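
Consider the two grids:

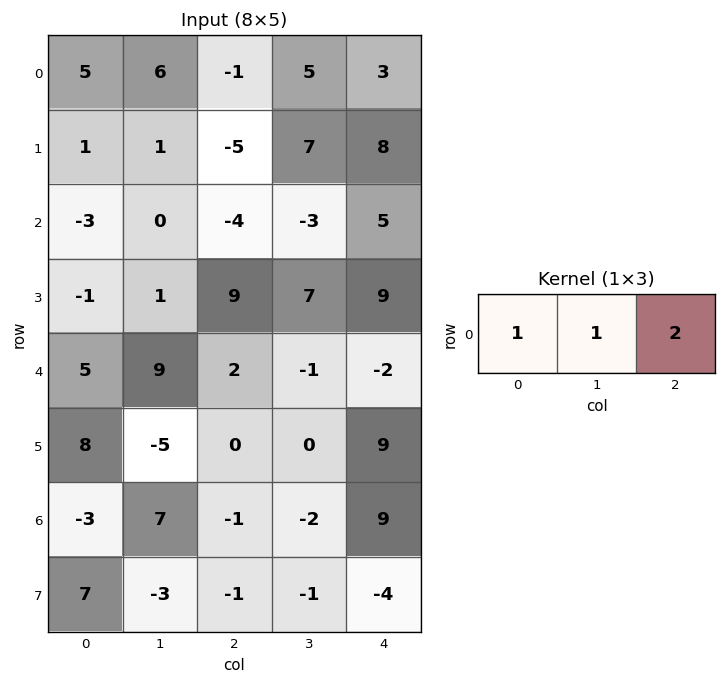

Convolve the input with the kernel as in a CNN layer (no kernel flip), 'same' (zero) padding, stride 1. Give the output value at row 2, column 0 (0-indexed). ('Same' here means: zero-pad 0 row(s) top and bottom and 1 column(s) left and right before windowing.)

-3

The receptive field on the zero-padded input at this output position is [0 -3 0]. Elementwise product with the kernel and sum: 0·1 + -3·1 + 0·2.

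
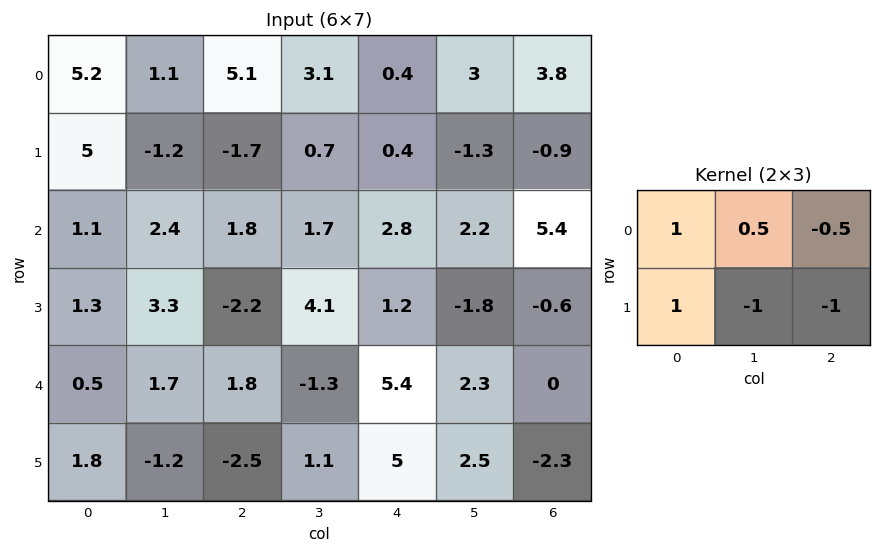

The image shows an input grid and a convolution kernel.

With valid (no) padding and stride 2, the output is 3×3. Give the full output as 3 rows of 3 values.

Output[0,0]: The receptive field on the input at this output position is [5.2 1.1 5.1 / 5 -1.2 -1.7]. Elementwise product with the kernel and sum: 5.2·1 + 1.1·0.5 + 5.1·-0.5 + 5·1 + -1.2·-1 + -1.7·-1.
Output[0,1]: The receptive field on the input at this output position is [5.1 3.1 0.4 / -1.7 0.7 0.4]. Elementwise product with the kernel and sum: 5.1·1 + 3.1·0.5 + 0.4·-0.5 + -1.7·1 + 0.7·-1 + 0.4·-1.

11.1 3.65 2.6
1.6 -6.25 4.8
5.95 -10.15 11.35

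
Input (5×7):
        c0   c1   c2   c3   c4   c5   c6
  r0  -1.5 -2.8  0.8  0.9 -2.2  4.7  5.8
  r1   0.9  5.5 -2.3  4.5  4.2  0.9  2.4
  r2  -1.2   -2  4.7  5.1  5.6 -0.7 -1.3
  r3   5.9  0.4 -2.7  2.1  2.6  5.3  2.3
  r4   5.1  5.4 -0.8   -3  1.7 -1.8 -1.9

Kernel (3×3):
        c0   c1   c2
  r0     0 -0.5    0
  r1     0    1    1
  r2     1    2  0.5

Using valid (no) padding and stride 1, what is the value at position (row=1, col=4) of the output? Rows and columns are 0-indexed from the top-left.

The receptive field on the input at this output position is [4.2 0.9 2.4 / 5.6 -0.7 -1.3 / 2.6 5.3 2.3]. Elementwise product with the kernel and sum: 0.9·-0.5 + -0.7·1 + -1.3·1 + 2.6·1 + 5.3·2 + 2.3·0.5.

11.9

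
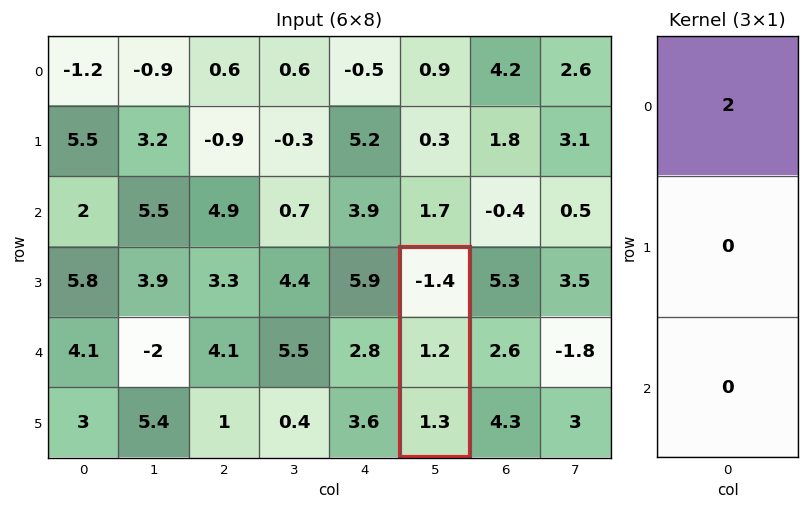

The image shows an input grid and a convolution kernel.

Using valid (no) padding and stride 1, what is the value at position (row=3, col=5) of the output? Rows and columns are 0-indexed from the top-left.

-2.8

The receptive field on the input at this output position is [-1.4 / 1.2 / 1.3]. Elementwise product with the kernel and sum: -1.4·2.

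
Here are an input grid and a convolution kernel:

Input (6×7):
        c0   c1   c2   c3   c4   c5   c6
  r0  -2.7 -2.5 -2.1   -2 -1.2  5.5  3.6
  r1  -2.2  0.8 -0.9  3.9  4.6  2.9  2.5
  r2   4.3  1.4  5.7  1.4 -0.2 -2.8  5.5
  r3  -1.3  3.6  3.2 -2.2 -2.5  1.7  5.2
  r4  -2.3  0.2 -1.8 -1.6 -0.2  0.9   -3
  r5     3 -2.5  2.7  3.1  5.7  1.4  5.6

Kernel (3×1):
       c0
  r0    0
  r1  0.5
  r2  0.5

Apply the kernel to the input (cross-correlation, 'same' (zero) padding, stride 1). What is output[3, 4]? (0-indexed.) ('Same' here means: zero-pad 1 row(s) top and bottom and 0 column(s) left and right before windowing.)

-1.35

The receptive field on the zero-padded input at this output position is [-0.2 / -2.5 / -0.2]. Elementwise product with the kernel and sum: -2.5·0.5 + -0.2·0.5.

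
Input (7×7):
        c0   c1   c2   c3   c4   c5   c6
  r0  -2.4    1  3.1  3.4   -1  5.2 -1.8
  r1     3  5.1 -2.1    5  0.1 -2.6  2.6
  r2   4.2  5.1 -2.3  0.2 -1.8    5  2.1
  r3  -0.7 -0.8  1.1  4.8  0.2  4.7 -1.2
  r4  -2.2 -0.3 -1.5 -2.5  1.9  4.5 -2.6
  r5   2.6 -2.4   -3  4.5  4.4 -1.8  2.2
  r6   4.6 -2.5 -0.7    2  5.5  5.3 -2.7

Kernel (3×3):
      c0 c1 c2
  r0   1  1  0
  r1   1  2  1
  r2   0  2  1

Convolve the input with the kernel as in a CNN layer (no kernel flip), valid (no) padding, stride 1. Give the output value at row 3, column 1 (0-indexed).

-7

The receptive field on the input at this output position is [-0.8 1.1 4.8 / -0.3 -1.5 -2.5 / -2.4 -3 4.5]. Elementwise product with the kernel and sum: -0.8·1 + 1.1·1 + -0.3·1 + -1.5·2 + -2.5·1 + -3·2 + 4.5·1.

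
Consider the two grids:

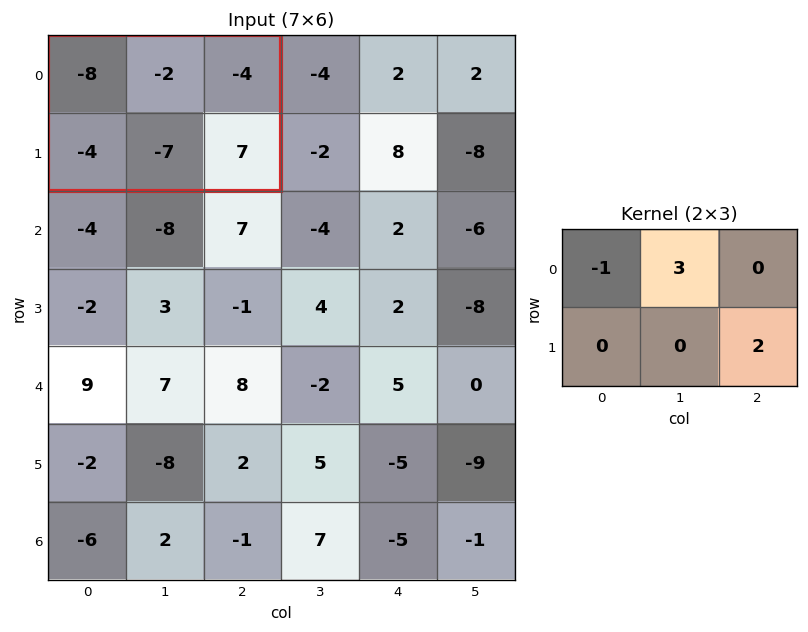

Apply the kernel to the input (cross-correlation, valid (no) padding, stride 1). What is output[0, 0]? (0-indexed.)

The receptive field on the input at this output position is [-8 -2 -4 / -4 -7 7]. Elementwise product with the kernel and sum: -8·-1 + -2·3 + 7·2.

16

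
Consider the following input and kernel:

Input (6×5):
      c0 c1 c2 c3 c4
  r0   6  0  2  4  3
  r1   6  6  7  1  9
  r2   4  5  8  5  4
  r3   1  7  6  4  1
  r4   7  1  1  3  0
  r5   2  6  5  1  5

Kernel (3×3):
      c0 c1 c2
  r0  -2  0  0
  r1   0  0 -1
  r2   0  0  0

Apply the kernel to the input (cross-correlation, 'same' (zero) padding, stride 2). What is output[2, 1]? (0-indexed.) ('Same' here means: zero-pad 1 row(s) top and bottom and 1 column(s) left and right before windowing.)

The receptive field on the zero-padded input at this output position is [7 6 4 / 1 1 3 / 6 5 1]. Elementwise product with the kernel and sum: 7·-2 + 3·-1.

-17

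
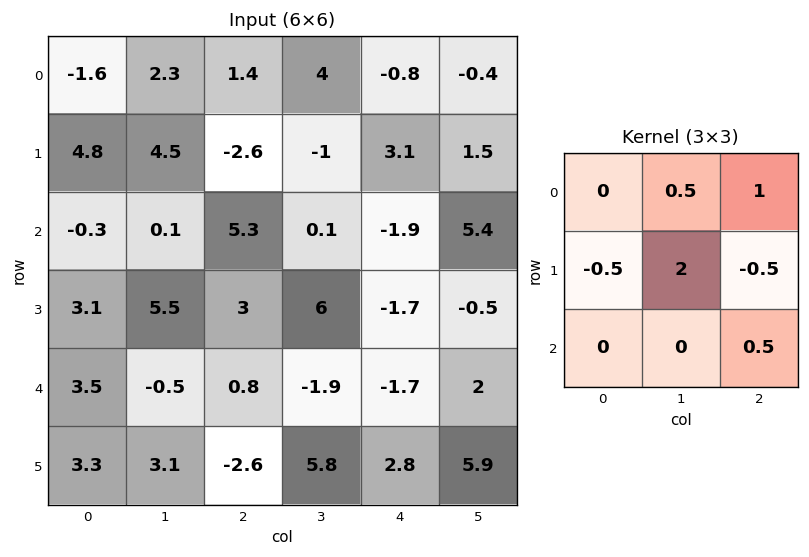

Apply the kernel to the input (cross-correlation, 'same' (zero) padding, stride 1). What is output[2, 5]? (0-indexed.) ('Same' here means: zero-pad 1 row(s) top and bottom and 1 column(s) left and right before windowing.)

12.5

The receptive field on the zero-padded input at this output position is [3.1 1.5 0 / -1.9 5.4 0 / -1.7 -0.5 0]. Elementwise product with the kernel and sum: 1.5·0.5 + 0·1 + -1.9·-0.5 + 5.4·2 + 0·-0.5 + 0·0.5.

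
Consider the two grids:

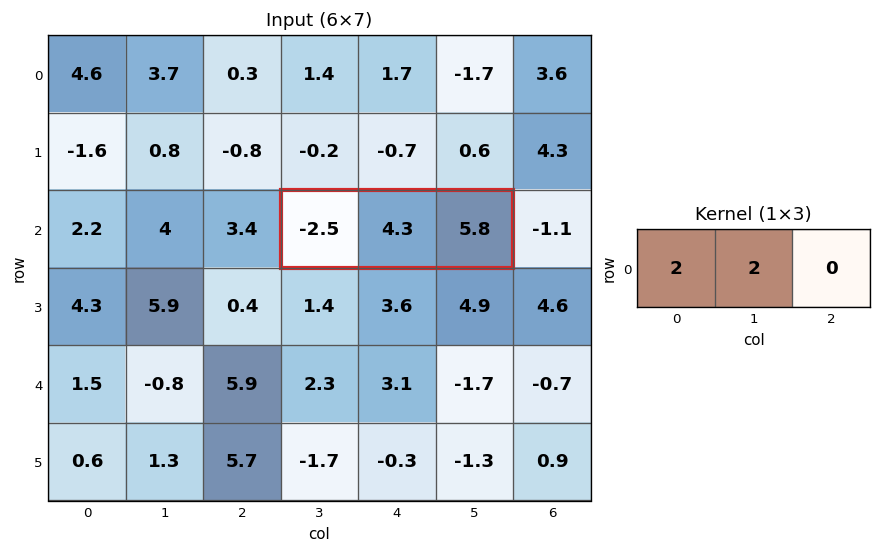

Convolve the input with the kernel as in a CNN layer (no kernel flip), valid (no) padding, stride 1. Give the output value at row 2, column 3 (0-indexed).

The receptive field on the input at this output position is [-2.5 4.3 5.8]. Elementwise product with the kernel and sum: -2.5·2 + 4.3·2.

3.6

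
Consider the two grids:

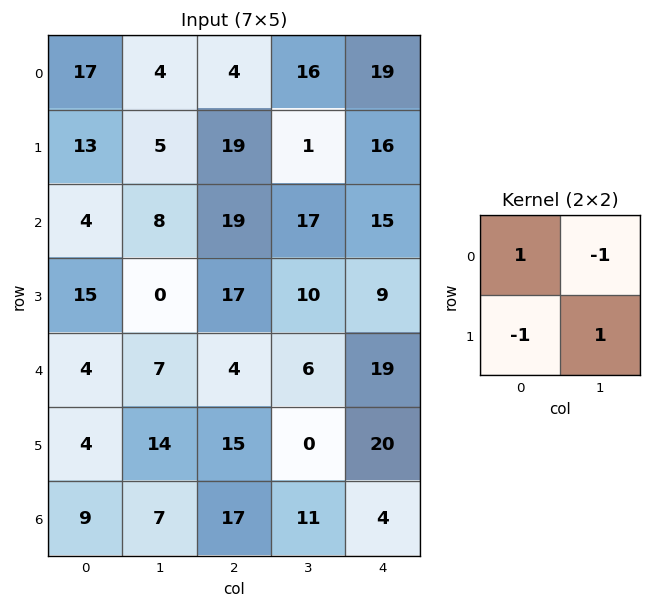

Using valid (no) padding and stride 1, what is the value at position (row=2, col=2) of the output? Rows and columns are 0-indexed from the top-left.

-5

The receptive field on the input at this output position is [19 17 / 17 10]. Elementwise product with the kernel and sum: 19·1 + 17·-1 + 17·-1 + 10·1.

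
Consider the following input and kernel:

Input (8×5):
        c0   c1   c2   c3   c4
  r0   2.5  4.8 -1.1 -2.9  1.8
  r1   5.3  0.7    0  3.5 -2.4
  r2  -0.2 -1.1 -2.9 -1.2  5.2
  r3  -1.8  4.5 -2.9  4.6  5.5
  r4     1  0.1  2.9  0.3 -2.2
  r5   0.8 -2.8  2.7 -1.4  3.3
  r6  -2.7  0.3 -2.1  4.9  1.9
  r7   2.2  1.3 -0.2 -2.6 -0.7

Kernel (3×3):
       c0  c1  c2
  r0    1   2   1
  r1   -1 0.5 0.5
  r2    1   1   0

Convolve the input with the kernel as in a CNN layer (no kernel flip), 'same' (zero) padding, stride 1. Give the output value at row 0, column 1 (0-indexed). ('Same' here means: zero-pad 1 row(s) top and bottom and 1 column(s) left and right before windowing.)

The receptive field on the zero-padded input at this output position is [0 0 0 / 2.5 4.8 -1.1 / 5.3 0.7 0]. Elementwise product with the kernel and sum: 0·1 + 0·2 + 0·1 + 2.5·-1 + 4.8·0.5 + -1.1·0.5 + 5.3·1 + 0.7·1.

5.35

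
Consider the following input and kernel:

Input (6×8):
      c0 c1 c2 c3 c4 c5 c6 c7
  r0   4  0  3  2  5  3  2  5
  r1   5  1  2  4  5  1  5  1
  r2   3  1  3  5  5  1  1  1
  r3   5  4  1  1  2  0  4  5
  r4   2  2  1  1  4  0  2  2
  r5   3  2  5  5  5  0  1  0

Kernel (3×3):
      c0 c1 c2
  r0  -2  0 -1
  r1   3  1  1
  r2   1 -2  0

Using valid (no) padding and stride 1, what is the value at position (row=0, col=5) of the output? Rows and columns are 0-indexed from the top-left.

The receptive field on the input at this output position is [3 2 5 / 1 5 1 / 1 1 1]. Elementwise product with the kernel and sum: 3·-2 + 5·-1 + 1·3 + 5·1 + 1·1 + 1·1 + 1·-2.

-3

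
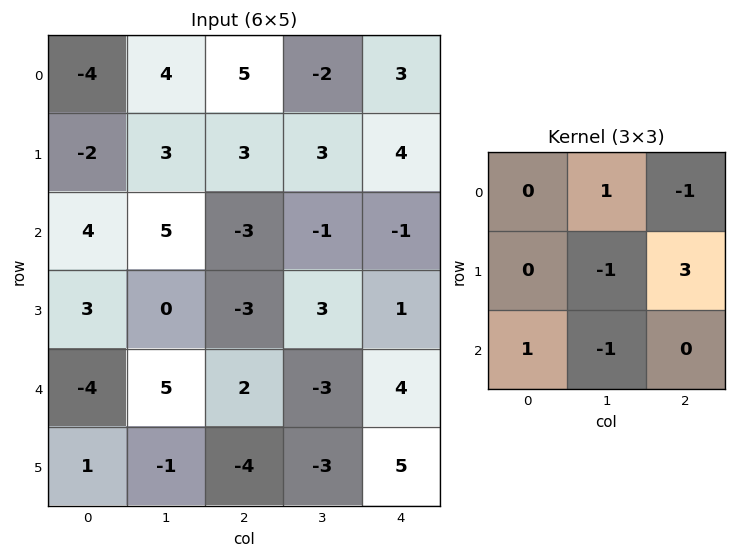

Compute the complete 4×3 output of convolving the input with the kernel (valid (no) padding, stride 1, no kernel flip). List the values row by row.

4 21 2
-11 3 -9
-10 13 5
6 -14 16

Output[0,0]: The receptive field on the input at this output position is [-4 4 5 / -2 3 3 / 4 5 -3]. Elementwise product with the kernel and sum: 4·1 + 5·-1 + 3·-1 + 3·3 + 4·1 + 5·-1.
Output[0,1]: The receptive field on the input at this output position is [4 5 -2 / 3 3 3 / 5 -3 -1]. Elementwise product with the kernel and sum: 5·1 + -2·-1 + 3·-1 + 3·3 + 5·1 + -3·-1.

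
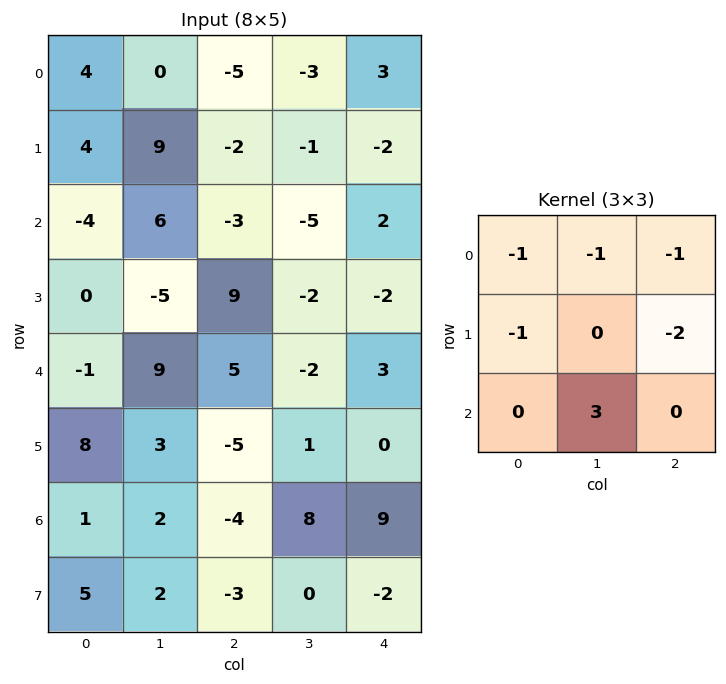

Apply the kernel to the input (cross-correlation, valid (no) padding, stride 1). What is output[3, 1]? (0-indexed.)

The receptive field on the input at this output position is [-5 9 -2 / 9 5 -2 / 3 -5 1]. Elementwise product with the kernel and sum: -5·-1 + 9·-1 + -2·-1 + 9·-1 + -2·-2 + -5·3.

-22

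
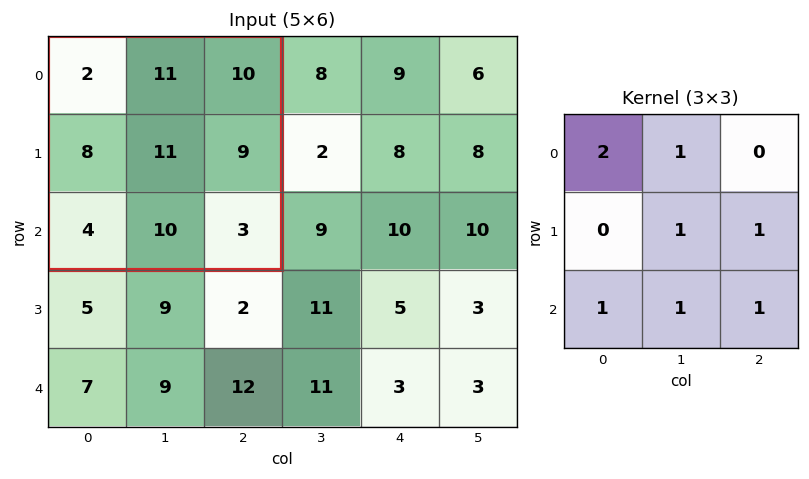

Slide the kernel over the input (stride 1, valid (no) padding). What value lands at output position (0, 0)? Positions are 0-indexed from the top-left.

52

The receptive field on the input at this output position is [2 11 10 / 8 11 9 / 4 10 3]. Elementwise product with the kernel and sum: 2·2 + 11·1 + 11·1 + 9·1 + 4·1 + 10·1 + 3·1.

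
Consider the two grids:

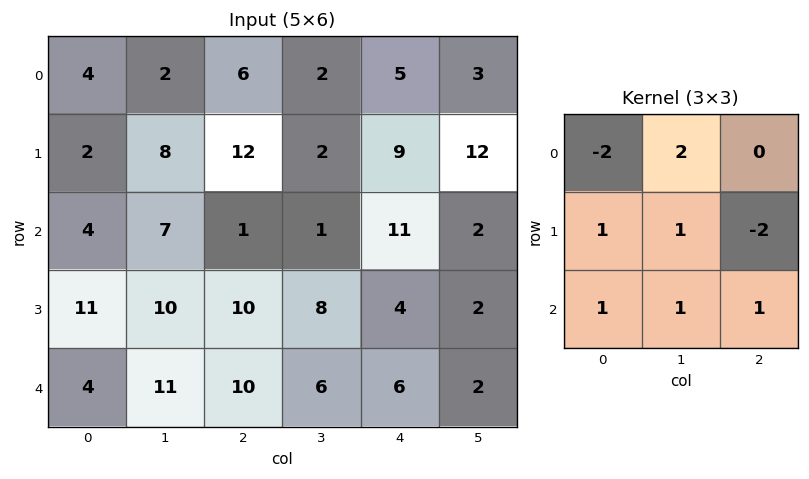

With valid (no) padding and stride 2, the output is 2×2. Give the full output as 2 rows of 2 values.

-6 1
32 32

Output[0,0]: The receptive field on the input at this output position is [4 2 6 / 2 8 12 / 4 7 1]. Elementwise product with the kernel and sum: 4·-2 + 2·2 + 2·1 + 8·1 + 12·-2 + 4·1 + 7·1 + 1·1.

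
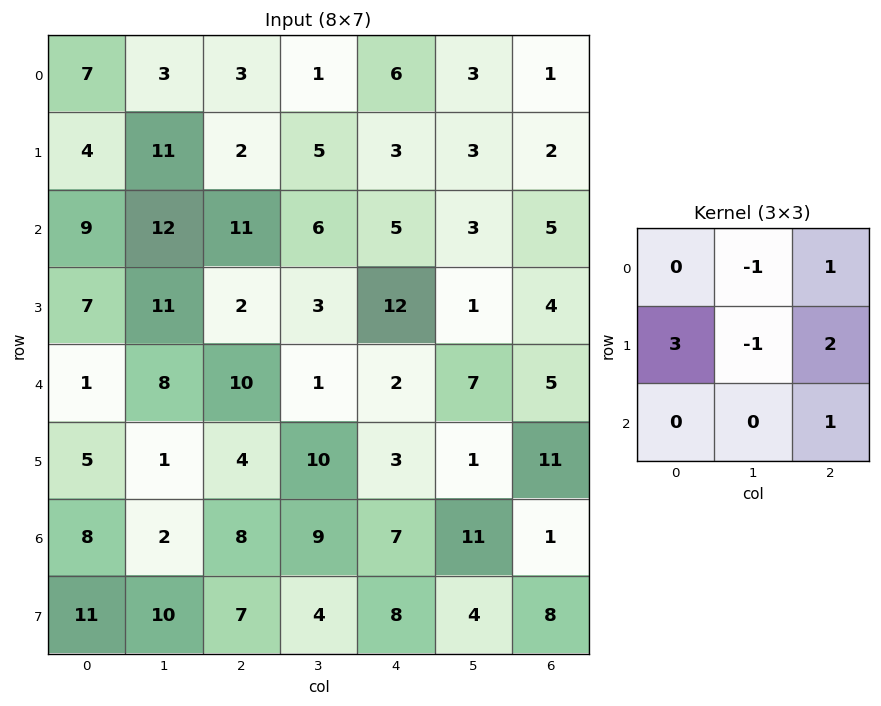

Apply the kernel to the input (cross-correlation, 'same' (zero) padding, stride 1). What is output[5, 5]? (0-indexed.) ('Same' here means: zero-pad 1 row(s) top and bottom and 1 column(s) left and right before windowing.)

The receptive field on the zero-padded input at this output position is [2 7 5 / 3 1 11 / 7 11 1]. Elementwise product with the kernel and sum: 7·-1 + 5·1 + 3·3 + 1·-1 + 11·2 + 1·1.

29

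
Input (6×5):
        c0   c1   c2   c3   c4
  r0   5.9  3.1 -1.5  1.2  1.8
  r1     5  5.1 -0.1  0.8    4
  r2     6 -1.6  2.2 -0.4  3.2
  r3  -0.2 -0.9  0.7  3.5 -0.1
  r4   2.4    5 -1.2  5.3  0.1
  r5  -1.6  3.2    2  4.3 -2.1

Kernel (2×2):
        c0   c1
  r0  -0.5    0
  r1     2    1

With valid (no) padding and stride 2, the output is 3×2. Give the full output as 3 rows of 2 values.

Output[0,0]: The receptive field on the input at this output position is [5.9 3.1 / 5 5.1]. Elementwise product with the kernel and sum: 5.9·-0.5 + 5·2 + 5.1·1.
Output[0,1]: The receptive field on the input at this output position is [-1.5 1.2 / -0.1 0.8]. Elementwise product with the kernel and sum: -1.5·-0.5 + -0.1·2 + 0.8·1.

12.15 1.35
-4.3 3.8
-1.2 8.9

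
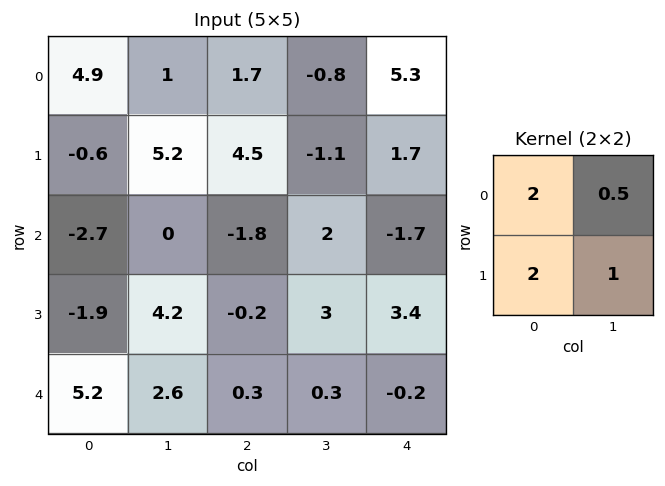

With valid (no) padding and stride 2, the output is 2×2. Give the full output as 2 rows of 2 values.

14.3 10.9
-5 0

Output[0,0]: The receptive field on the input at this output position is [4.9 1 / -0.6 5.2]. Elementwise product with the kernel and sum: 4.9·2 + 1·0.5 + -0.6·2 + 5.2·1.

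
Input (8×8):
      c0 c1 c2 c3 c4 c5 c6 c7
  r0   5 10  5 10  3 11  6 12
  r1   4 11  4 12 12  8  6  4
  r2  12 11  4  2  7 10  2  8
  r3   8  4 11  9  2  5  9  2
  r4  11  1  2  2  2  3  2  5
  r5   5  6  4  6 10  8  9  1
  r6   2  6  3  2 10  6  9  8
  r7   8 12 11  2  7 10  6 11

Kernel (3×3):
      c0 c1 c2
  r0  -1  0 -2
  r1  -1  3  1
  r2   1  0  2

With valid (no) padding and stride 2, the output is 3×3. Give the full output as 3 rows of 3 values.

38 51 14
10 6 17
10 41 45

Output[0,0]: The receptive field on the input at this output position is [5 10 5 / 4 11 4 / 12 11 4]. Elementwise product with the kernel and sum: 5·-1 + 5·-2 + 4·-1 + 11·3 + 4·1 + 12·1 + 4·2.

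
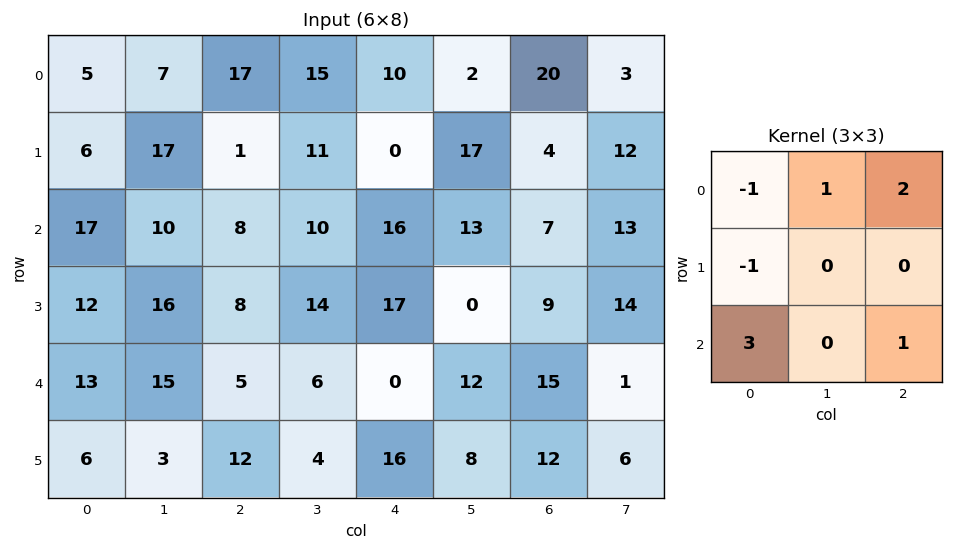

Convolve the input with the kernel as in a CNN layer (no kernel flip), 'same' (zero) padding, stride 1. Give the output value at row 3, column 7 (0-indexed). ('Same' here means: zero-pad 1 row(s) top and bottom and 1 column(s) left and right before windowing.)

42

The receptive field on the zero-padded input at this output position is [7 13 0 / 9 14 0 / 15 1 0]. Elementwise product with the kernel and sum: 7·-1 + 13·1 + 0·2 + 9·-1 + 15·3 + 0·1.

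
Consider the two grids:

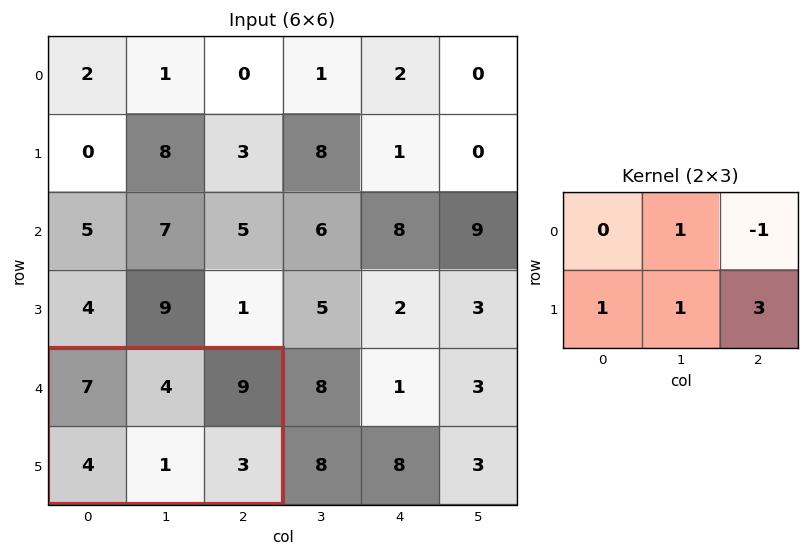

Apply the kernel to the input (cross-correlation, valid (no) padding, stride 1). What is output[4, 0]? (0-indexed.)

9

The receptive field on the input at this output position is [7 4 9 / 4 1 3]. Elementwise product with the kernel and sum: 4·1 + 9·-1 + 4·1 + 1·1 + 3·3.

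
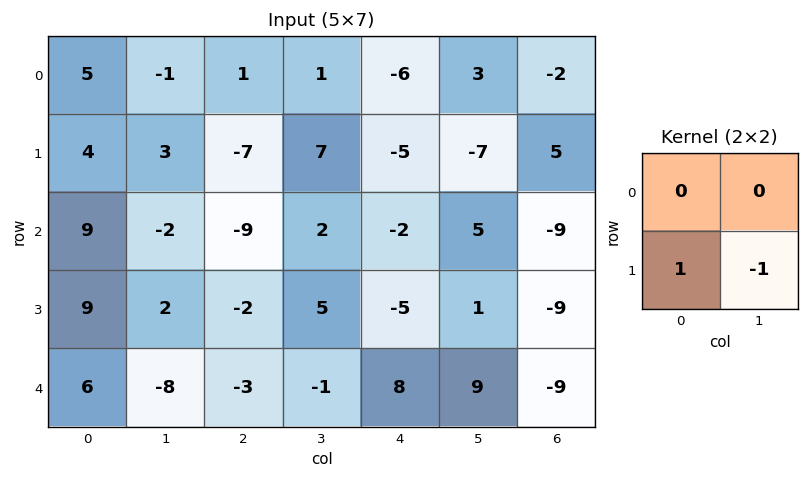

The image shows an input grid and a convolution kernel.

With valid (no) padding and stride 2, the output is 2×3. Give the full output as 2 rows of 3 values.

Output[0,0]: The receptive field on the input at this output position is [5 -1 / 4 3]. Elementwise product with the kernel and sum: 4·1 + 3·-1.
Output[0,1]: The receptive field on the input at this output position is [1 1 / -7 7]. Elementwise product with the kernel and sum: -7·1 + 7·-1.

1 -14 2
7 -7 -6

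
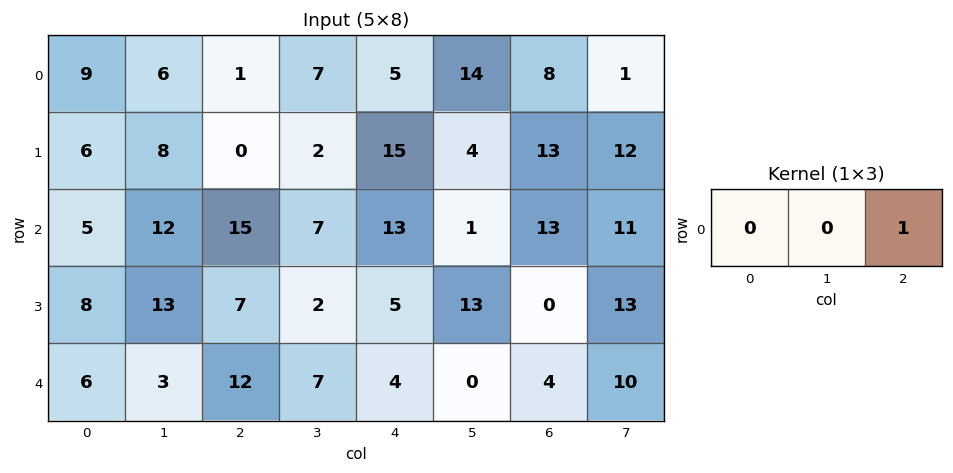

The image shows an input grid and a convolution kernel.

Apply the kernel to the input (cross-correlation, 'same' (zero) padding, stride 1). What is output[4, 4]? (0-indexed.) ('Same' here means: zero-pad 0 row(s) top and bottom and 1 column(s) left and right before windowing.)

The receptive field on the zero-padded input at this output position is [7 4 0]. Elementwise product with the kernel and sum: 0·1.

0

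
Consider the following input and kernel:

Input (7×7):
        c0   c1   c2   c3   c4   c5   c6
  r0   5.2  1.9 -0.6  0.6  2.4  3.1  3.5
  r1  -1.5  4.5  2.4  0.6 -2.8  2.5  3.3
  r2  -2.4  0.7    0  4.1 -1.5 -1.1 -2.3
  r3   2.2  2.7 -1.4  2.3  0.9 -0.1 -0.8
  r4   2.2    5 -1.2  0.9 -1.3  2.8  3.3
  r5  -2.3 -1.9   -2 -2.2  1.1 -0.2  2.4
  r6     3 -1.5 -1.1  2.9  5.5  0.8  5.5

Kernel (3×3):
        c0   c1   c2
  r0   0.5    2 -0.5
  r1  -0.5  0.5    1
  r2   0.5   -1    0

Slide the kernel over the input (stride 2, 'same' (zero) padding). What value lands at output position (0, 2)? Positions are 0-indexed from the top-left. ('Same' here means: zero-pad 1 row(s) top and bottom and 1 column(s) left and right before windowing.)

7.1

The receptive field on the zero-padded input at this output position is [0 0 0 / 0.6 2.4 3.1 / 0.6 -2.8 2.5]. Elementwise product with the kernel and sum: 0·0.5 + 0·2 + 0·-0.5 + 0.6·-0.5 + 2.4·0.5 + 3.1·1 + 0.6·0.5 + -2.8·-1.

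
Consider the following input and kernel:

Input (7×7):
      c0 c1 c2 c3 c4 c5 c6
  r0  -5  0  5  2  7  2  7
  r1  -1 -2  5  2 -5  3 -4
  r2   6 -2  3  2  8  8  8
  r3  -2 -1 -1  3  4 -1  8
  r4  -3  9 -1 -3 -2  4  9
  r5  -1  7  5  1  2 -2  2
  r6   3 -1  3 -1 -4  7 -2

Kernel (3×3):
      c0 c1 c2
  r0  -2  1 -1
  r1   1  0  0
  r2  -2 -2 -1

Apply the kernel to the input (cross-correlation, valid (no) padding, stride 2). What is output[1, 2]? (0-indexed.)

-25

The receptive field on the input at this output position is [8 8 8 / 4 -1 8 / -2 4 9]. Elementwise product with the kernel and sum: 8·-2 + 8·1 + 8·-1 + 4·1 + -2·-2 + 4·-2 + 9·-1.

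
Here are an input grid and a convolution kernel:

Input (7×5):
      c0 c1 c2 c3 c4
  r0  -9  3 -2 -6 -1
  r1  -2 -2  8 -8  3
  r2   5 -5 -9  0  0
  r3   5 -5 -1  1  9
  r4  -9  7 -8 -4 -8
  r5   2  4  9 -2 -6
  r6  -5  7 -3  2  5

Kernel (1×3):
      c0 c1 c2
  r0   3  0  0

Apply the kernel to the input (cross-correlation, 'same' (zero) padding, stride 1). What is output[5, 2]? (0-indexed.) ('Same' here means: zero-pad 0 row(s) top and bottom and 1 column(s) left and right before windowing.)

The receptive field on the zero-padded input at this output position is [4 9 -2]. Elementwise product with the kernel and sum: 4·3.

12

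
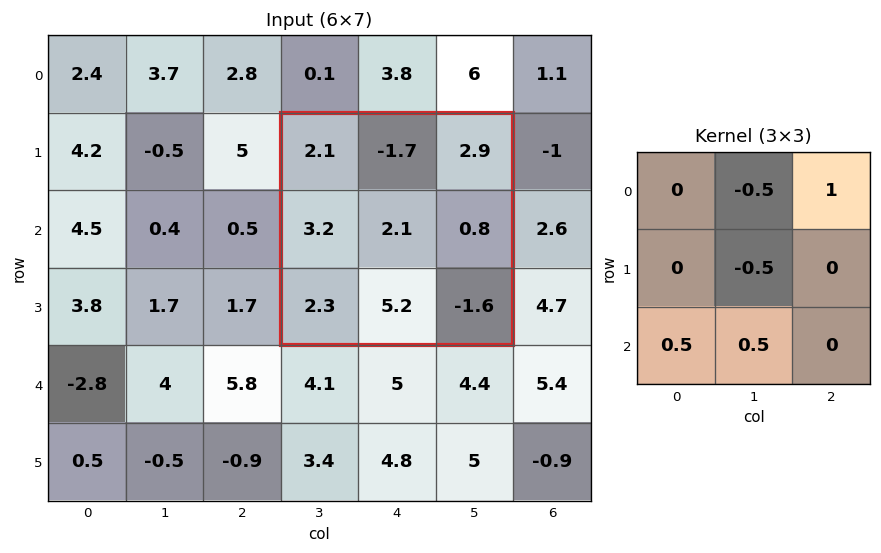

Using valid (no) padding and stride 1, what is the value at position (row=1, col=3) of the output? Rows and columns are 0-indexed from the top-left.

The receptive field on the input at this output position is [2.1 -1.7 2.9 / 3.2 2.1 0.8 / 2.3 5.2 -1.6]. Elementwise product with the kernel and sum: -1.7·-0.5 + 2.9·1 + 2.1·-0.5 + 2.3·0.5 + 5.2·0.5.

6.45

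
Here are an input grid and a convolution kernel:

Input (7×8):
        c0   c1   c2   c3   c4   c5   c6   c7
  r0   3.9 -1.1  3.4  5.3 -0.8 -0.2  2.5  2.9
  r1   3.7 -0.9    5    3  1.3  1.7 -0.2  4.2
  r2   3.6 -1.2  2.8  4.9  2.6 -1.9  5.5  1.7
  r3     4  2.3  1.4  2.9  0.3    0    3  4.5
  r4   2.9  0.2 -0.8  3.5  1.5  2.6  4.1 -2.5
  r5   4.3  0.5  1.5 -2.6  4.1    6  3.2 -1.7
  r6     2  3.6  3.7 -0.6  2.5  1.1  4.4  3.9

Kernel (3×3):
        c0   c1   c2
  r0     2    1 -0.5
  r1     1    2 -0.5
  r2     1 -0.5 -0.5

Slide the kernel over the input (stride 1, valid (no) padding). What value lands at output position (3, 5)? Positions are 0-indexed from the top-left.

The receptive field on the input at this output position is [0 3 4.5 / 2.6 4.1 -2.5 / 6 3.2 -1.7]. Elementwise product with the kernel and sum: 0·2 + 3·1 + 4.5·-0.5 + 2.6·1 + 4.1·2 + -2.5·-0.5 + 6·1 + 3.2·-0.5 + -1.7·-0.5.

18.05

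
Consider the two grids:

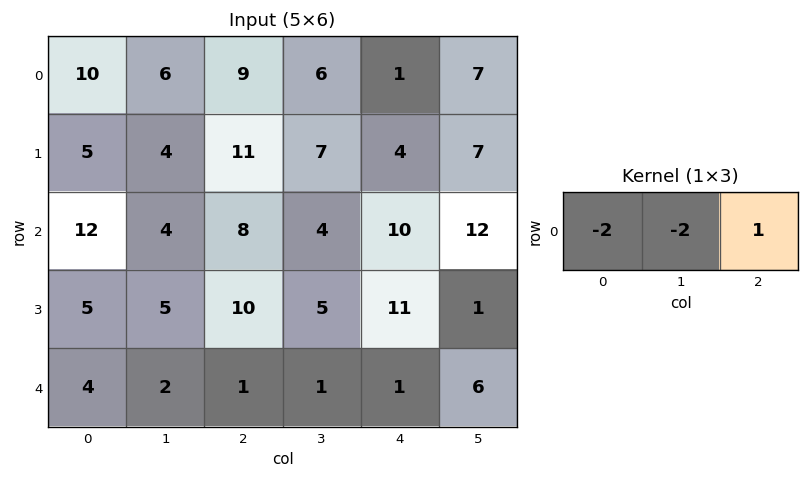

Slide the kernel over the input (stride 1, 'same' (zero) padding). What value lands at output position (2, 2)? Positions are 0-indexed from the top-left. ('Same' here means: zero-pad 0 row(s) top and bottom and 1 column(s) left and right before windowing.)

The receptive field on the zero-padded input at this output position is [4 8 4]. Elementwise product with the kernel and sum: 4·-2 + 8·-2 + 4·1.

-20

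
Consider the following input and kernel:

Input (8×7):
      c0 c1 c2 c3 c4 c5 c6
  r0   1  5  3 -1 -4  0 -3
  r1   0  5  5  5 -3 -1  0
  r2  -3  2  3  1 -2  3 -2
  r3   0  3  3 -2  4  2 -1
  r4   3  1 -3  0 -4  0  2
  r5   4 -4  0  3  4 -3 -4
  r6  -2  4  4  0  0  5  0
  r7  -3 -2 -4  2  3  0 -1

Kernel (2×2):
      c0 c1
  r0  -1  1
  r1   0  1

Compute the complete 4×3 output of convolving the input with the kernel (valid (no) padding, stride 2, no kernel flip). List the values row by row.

9 1 3
8 -4 7
-6 6 1
4 -2 5

Output[0,0]: The receptive field on the input at this output position is [1 5 / 0 5]. Elementwise product with the kernel and sum: 1·-1 + 5·1 + 5·1.
Output[0,1]: The receptive field on the input at this output position is [3 -1 / 5 5]. Elementwise product with the kernel and sum: 3·-1 + -1·1 + 5·1.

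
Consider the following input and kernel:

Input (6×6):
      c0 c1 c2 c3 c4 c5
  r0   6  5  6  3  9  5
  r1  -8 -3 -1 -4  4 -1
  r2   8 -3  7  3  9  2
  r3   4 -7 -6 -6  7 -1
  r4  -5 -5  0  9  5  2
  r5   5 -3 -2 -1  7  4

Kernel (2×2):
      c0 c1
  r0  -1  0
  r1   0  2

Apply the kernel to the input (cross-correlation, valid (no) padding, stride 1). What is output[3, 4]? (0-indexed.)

The receptive field on the input at this output position is [7 -1 / 5 2]. Elementwise product with the kernel and sum: 7·-1 + 2·2.

-3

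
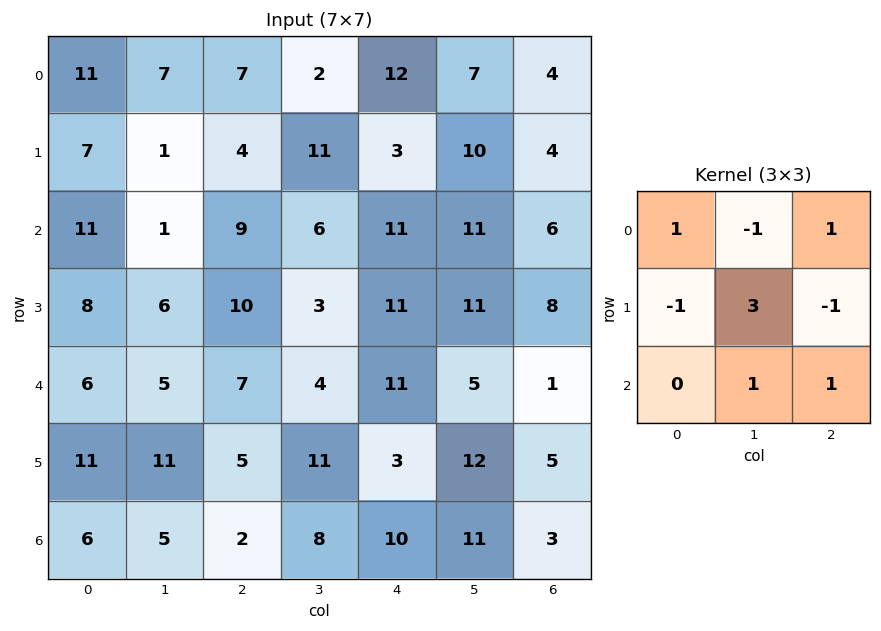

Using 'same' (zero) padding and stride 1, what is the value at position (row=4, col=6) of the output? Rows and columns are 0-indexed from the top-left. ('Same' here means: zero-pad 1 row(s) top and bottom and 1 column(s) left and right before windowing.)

The receptive field on the zero-padded input at this output position is [11 8 0 / 5 1 0 / 12 5 0]. Elementwise product with the kernel and sum: 11·1 + 8·-1 + 0·1 + 5·-1 + 1·3 + 0·-1 + 5·1 + 0·1.

6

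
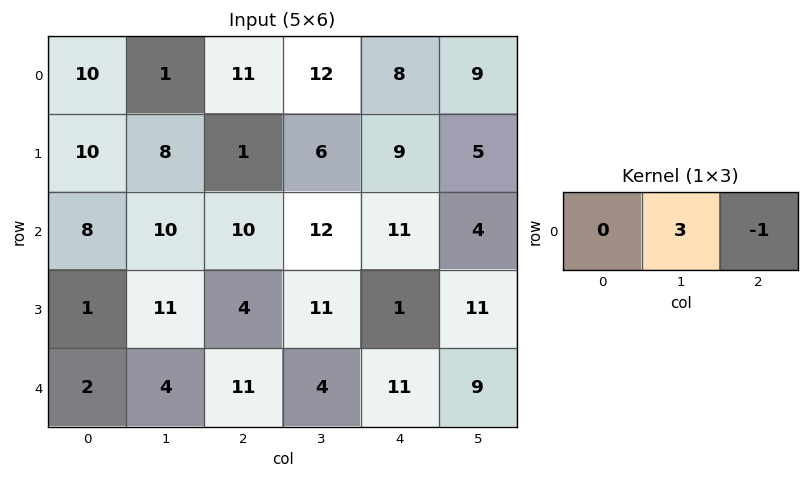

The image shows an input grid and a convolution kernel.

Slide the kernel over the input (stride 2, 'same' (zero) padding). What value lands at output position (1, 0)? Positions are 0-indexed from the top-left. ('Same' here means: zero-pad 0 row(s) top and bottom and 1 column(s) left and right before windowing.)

14

The receptive field on the zero-padded input at this output position is [0 8 10]. Elementwise product with the kernel and sum: 8·3 + 10·-1.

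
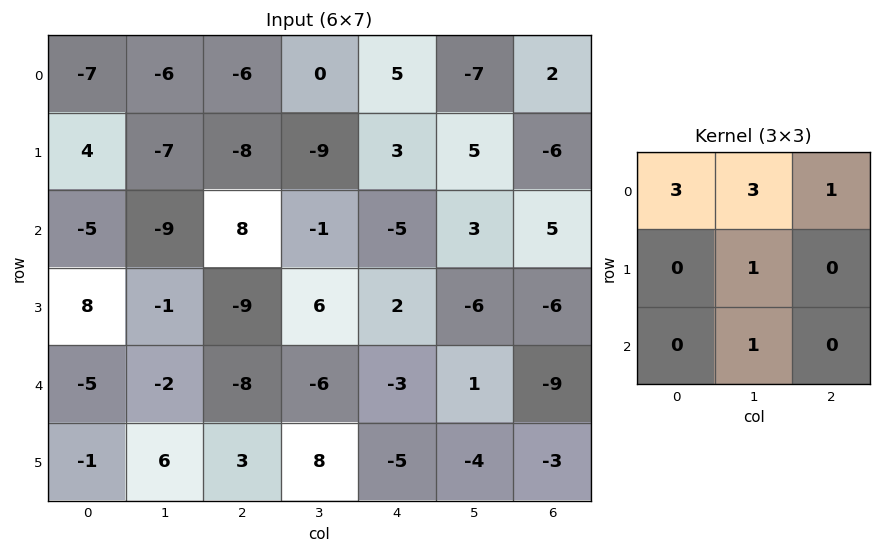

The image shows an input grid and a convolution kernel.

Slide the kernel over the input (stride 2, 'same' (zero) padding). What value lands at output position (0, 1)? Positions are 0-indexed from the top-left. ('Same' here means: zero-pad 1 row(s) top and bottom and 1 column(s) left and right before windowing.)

The receptive field on the zero-padded input at this output position is [0 0 0 / -6 -6 0 / -7 -8 -9]. Elementwise product with the kernel and sum: 0·3 + 0·3 + 0·1 + -6·1 + -8·1.

-14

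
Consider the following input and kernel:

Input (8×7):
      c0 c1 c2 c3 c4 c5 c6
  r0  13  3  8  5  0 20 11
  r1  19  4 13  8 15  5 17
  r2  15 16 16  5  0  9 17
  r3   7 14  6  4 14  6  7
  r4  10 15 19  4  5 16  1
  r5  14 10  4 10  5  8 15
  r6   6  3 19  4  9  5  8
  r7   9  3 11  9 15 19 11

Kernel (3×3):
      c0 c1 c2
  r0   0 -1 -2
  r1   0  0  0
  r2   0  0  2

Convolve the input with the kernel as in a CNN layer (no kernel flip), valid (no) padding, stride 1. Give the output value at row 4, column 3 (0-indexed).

-27

The receptive field on the input at this output position is [4 5 16 / 10 5 8 / 4 9 5]. Elementwise product with the kernel and sum: 5·-1 + 16·-2 + 5·2.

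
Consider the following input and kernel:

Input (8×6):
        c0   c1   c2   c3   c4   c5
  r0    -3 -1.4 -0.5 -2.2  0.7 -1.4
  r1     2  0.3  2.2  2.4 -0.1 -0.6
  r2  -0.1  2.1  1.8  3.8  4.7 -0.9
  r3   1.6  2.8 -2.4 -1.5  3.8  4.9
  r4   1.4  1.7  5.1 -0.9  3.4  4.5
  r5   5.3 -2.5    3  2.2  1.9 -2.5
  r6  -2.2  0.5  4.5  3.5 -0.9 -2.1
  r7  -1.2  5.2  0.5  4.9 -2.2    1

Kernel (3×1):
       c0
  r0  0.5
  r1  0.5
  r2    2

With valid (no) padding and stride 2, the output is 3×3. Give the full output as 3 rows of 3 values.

-0.7 4.45 9.7
3.55 9.9 11.05
-1.05 13.05 0.85

Output[0,0]: The receptive field on the input at this output position is [-3 / 2 / -0.1]. Elementwise product with the kernel and sum: -3·0.5 + 2·0.5 + -0.1·2.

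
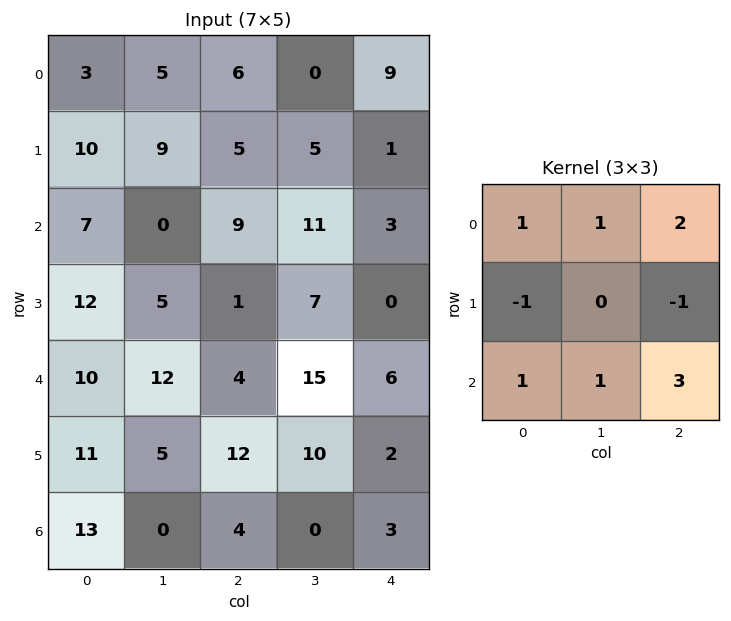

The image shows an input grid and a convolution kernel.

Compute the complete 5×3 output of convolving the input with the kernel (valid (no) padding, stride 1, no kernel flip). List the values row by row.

39 39 47
33 40 8
46 80 62
57 40 26
32 35 30

Output[0,0]: The receptive field on the input at this output position is [3 5 6 / 10 9 5 / 7 0 9]. Elementwise product with the kernel and sum: 3·1 + 5·1 + 6·2 + 10·-1 + 5·-1 + 7·1 + 0·1 + 9·3.
Output[0,1]: The receptive field on the input at this output position is [5 6 0 / 9 5 5 / 0 9 11]. Elementwise product with the kernel and sum: 5·1 + 6·1 + 0·2 + 9·-1 + 5·-1 + 0·1 + 9·1 + 11·3.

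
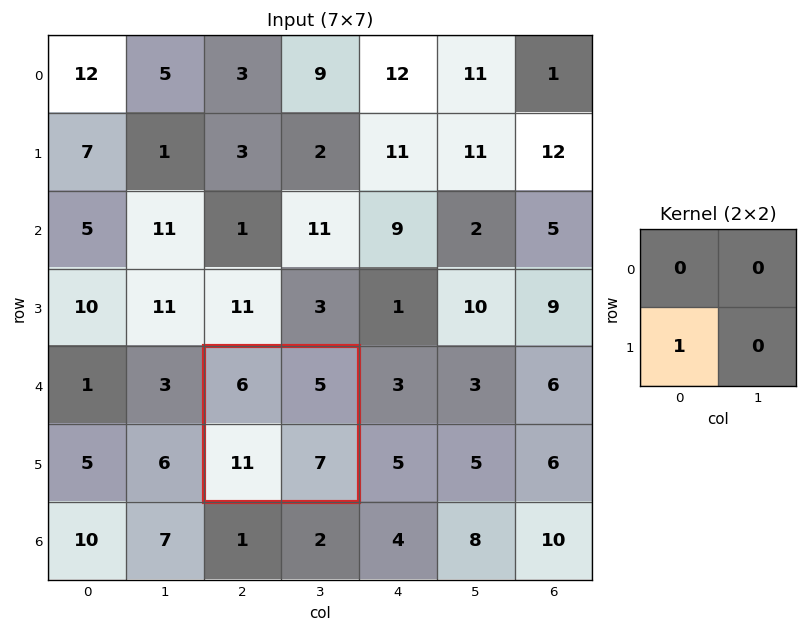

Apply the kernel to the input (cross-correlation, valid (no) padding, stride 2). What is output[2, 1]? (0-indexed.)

The receptive field on the input at this output position is [6 5 / 11 7]. Elementwise product with the kernel and sum: 11·1.

11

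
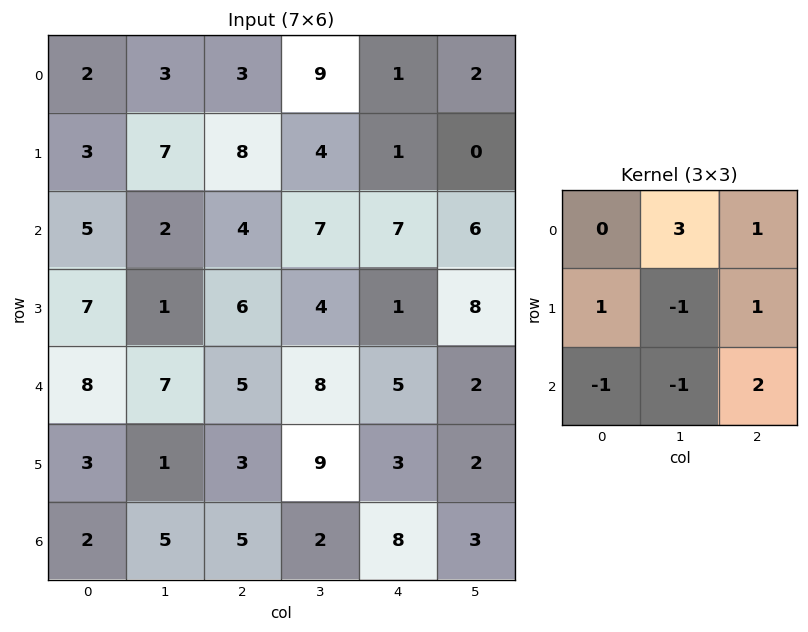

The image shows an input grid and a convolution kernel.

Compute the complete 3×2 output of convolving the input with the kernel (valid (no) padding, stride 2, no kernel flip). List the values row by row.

17 36
17 28
34 35

Output[0,0]: The receptive field on the input at this output position is [2 3 3 / 3 7 8 / 5 2 4]. Elementwise product with the kernel and sum: 3·3 + 3·1 + 3·1 + 7·-1 + 8·1 + 5·-1 + 2·-1 + 4·2.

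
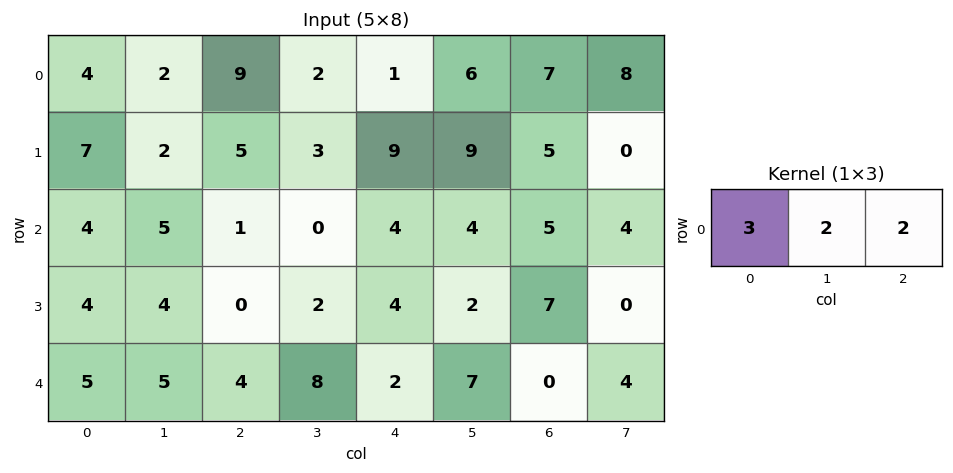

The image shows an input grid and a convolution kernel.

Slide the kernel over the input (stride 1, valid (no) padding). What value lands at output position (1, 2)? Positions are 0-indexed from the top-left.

The receptive field on the input at this output position is [5 3 9]. Elementwise product with the kernel and sum: 5·3 + 3·2 + 9·2.

39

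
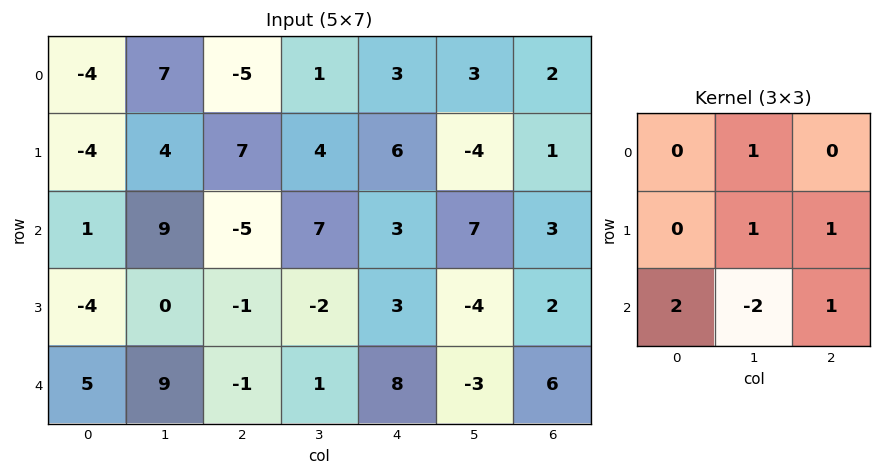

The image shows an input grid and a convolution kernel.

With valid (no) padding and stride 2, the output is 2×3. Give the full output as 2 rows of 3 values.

-3 -10 -5
-1 12 33

Output[0,0]: The receptive field on the input at this output position is [-4 7 -5 / -4 4 7 / 1 9 -5]. Elementwise product with the kernel and sum: 7·1 + 4·1 + 7·1 + 1·2 + 9·-2 + -5·1.
Output[0,1]: The receptive field on the input at this output position is [-5 1 3 / 7 4 6 / -5 7 3]. Elementwise product with the kernel and sum: 1·1 + 4·1 + 6·1 + -5·2 + 7·-2 + 3·1.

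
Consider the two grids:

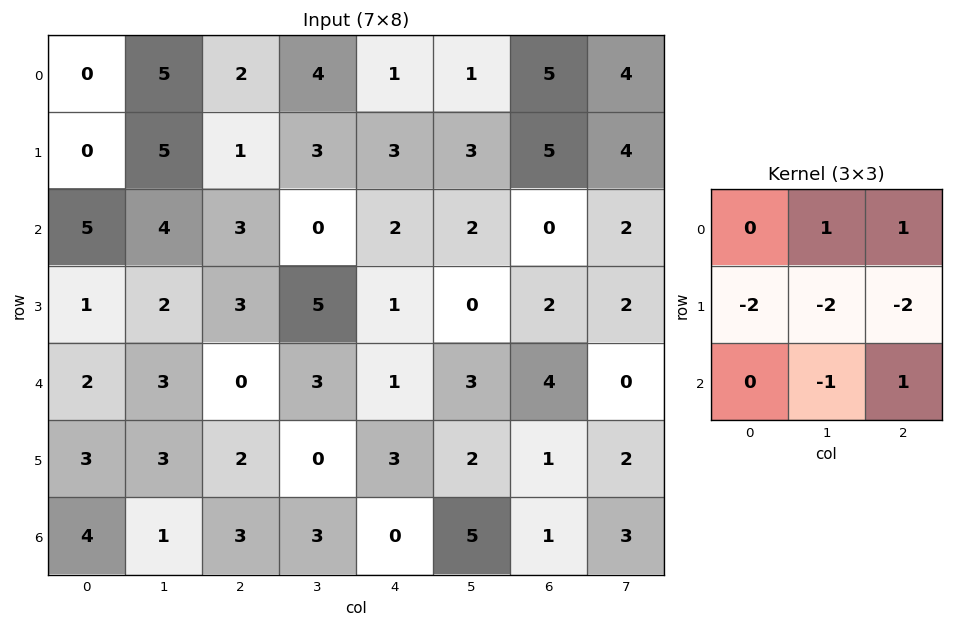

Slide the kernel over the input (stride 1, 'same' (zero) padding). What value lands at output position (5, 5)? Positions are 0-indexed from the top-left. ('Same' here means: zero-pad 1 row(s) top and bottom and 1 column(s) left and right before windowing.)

-9

The receptive field on the zero-padded input at this output position is [1 3 4 / 3 2 1 / 0 5 1]. Elementwise product with the kernel and sum: 3·1 + 4·1 + 3·-2 + 2·-2 + 1·-2 + 5·-1 + 1·1.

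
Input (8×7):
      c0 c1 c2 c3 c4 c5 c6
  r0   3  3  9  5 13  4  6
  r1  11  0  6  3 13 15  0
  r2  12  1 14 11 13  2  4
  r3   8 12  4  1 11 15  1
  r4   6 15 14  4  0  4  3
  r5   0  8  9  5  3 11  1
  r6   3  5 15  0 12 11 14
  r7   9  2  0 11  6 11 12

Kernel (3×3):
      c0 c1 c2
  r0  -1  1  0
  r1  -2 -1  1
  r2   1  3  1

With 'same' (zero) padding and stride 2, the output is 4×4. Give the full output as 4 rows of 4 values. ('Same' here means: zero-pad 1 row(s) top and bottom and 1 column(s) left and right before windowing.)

Output[0,0]: The receptive field on the zero-padded input at this output position is [0 0 0 / 0 3 3 / 0 11 0]. Elementwise product with the kernel and sum: 0·-1 + 0·1 + 0·-2 + 3·-1 + 3·1 + 0·1 + 11·3 + 0·1.
Output[0,1]: The receptive field on the zero-padded input at this output position is [0 0 0 / 3 9 5 / 0 6 3]. Elementwise product with the kernel and sum: 0·-1 + 0·1 + 3·-2 + 9·-1 + 5·1 + 0·1 + 6·3 + 3·1.

33 11 38 1
36 26 26 -5
25 -8 31 -11
31 -11 37 1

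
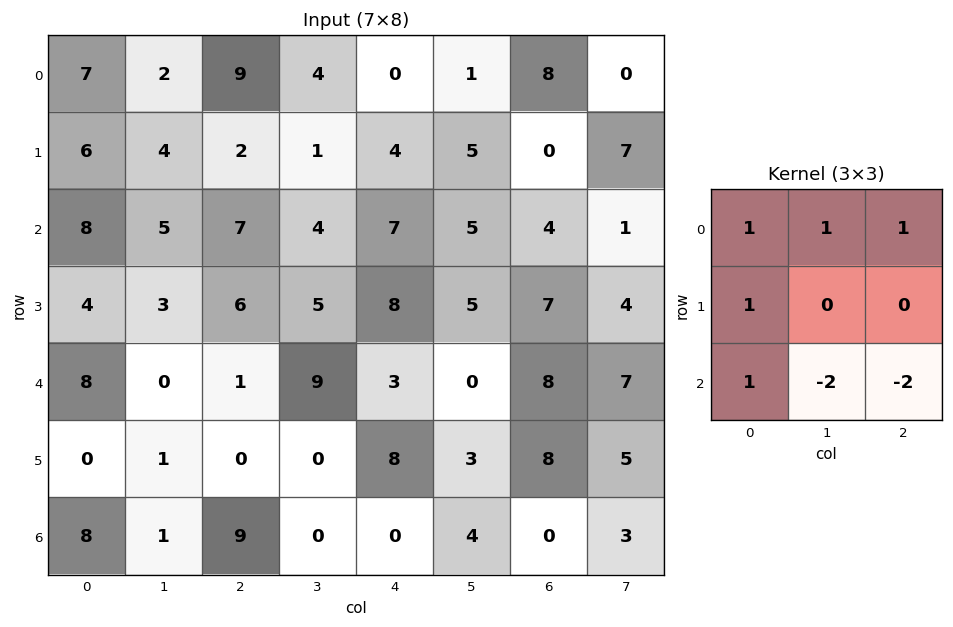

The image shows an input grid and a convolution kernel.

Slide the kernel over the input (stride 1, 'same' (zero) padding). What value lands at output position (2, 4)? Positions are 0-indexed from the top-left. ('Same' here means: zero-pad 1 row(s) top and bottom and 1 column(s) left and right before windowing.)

-7

The receptive field on the zero-padded input at this output position is [1 4 5 / 4 7 5 / 5 8 5]. Elementwise product with the kernel and sum: 1·1 + 4·1 + 5·1 + 4·1 + 5·1 + 8·-2 + 5·-2.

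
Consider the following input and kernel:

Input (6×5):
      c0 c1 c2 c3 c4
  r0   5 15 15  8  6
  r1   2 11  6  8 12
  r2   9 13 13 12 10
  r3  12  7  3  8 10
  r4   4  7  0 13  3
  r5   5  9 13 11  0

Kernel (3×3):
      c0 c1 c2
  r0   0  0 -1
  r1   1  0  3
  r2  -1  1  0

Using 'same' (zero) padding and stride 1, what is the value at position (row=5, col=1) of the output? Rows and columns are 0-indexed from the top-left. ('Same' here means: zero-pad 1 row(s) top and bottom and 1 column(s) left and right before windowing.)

44

The receptive field on the zero-padded input at this output position is [4 7 0 / 5 9 13 / 0 0 0]. Elementwise product with the kernel and sum: 0·-1 + 5·1 + 13·3 + 0·-1 + 0·1.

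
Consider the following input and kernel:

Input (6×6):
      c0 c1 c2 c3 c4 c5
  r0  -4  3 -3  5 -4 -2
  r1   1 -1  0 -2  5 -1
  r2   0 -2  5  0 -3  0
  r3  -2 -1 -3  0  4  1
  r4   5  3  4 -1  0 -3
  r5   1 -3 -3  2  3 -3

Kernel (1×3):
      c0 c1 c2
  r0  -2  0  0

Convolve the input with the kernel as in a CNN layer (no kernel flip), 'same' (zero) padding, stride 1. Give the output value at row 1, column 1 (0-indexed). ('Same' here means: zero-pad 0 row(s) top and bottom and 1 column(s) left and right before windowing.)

The receptive field on the zero-padded input at this output position is [1 -1 0]. Elementwise product with the kernel and sum: 1·-2.

-2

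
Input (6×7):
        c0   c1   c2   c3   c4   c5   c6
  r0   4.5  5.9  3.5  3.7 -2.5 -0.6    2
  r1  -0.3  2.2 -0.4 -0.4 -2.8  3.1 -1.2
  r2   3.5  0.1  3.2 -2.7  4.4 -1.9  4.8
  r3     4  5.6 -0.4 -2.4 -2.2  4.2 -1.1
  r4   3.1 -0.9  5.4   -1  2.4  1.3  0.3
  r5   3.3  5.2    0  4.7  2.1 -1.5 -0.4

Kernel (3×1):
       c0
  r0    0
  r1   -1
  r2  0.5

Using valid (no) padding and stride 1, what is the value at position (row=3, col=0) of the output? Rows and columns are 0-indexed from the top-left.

-1.45

The receptive field on the input at this output position is [4 / 3.1 / 3.3]. Elementwise product with the kernel and sum: 3.1·-1 + 3.3·0.5.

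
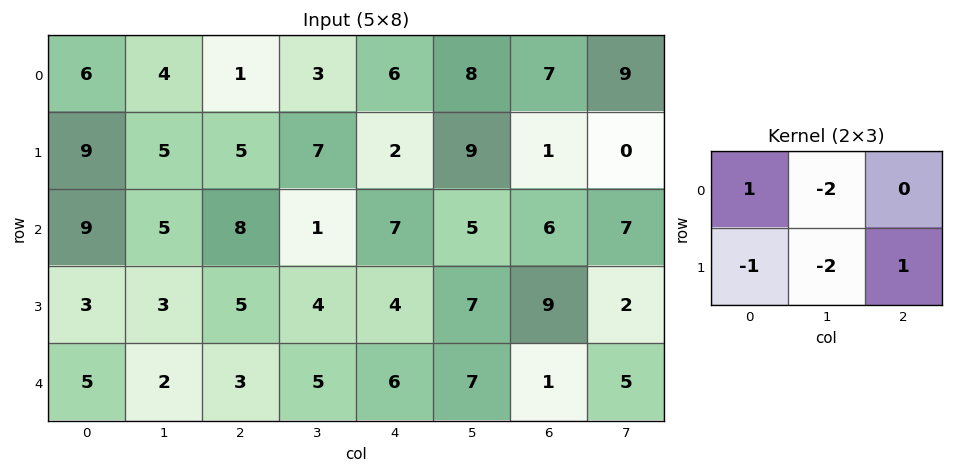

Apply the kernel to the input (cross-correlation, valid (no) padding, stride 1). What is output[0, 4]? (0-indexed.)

The receptive field on the input at this output position is [6 8 7 / 2 9 1]. Elementwise product with the kernel and sum: 6·1 + 8·-2 + 2·-1 + 9·-2 + 1·1.

-29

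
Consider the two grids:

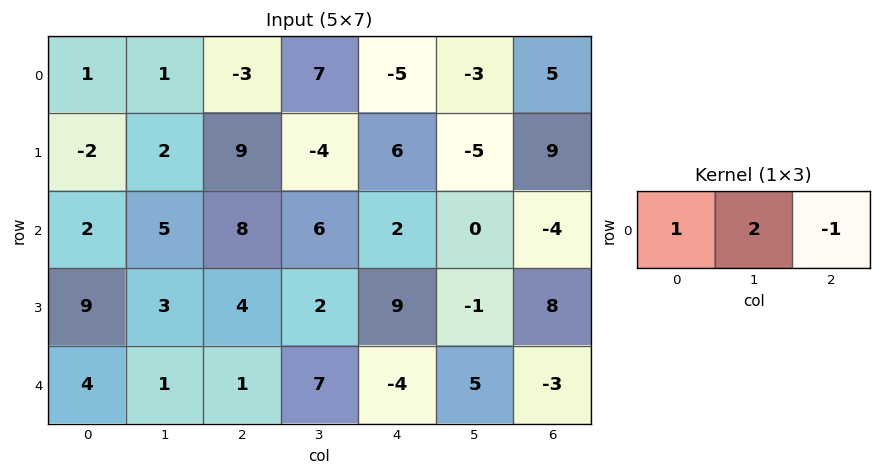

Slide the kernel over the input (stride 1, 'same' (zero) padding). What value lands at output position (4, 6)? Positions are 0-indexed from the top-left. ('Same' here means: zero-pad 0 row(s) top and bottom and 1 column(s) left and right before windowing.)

The receptive field on the zero-padded input at this output position is [5 -3 0]. Elementwise product with the kernel and sum: 5·1 + -3·2 + 0·-1.

-1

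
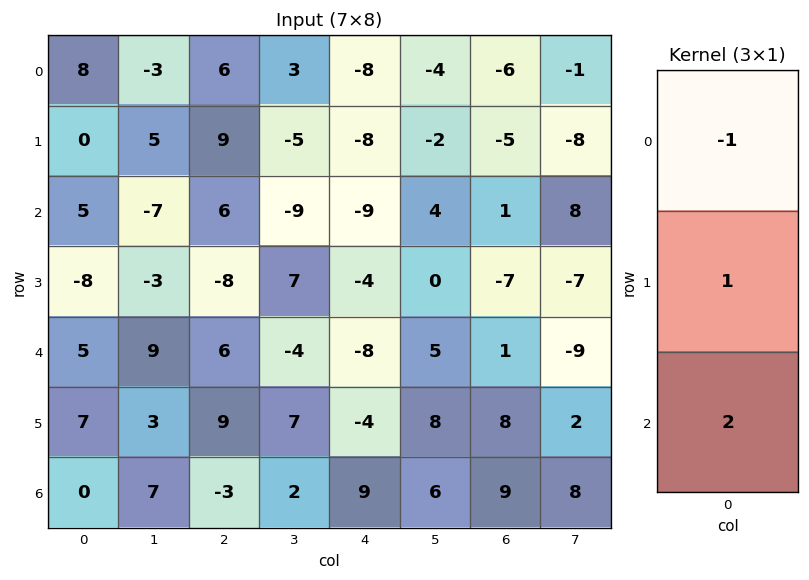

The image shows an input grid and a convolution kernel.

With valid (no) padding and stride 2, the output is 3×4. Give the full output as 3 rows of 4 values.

Output[0,0]: The receptive field on the input at this output position is [8 / 0 / 5]. Elementwise product with the kernel and sum: 8·-1 + 0·1 + 5·2.
Output[0,1]: The receptive field on the input at this output position is [6 / 9 / 6]. Elementwise product with the kernel and sum: 6·-1 + 9·1 + 6·2.

2 15 -18 3
-3 -2 -11 -6
2 -3 22 25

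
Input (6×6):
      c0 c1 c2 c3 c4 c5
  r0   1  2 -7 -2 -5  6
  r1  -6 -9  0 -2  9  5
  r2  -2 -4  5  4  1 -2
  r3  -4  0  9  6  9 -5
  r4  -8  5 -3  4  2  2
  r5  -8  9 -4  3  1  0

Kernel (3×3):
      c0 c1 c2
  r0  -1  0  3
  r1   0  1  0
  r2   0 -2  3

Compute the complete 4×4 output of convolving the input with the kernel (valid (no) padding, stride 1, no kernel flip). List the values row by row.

Output[0,0]: The receptive field on the input at this output position is [1 2 -7 / -6 -9 0 / -2 -4 5]. Elementwise product with the kernel and sum: 1·-1 + -7·3 + -9·1 + -4·-2 + 5·3.

-8 -6 -15 21
29 8 46 -15
-2 43 2 1
6 32 19 -21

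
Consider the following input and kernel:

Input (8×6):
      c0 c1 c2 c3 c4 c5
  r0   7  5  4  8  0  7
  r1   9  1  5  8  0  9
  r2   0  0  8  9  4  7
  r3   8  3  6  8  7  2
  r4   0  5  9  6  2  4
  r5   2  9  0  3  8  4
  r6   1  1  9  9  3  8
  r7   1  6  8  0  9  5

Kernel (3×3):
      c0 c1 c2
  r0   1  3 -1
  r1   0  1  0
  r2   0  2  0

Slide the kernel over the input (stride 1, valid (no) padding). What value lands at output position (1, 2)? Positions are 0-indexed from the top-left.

The receptive field on the input at this output position is [5 8 0 / 8 9 4 / 6 8 7]. Elementwise product with the kernel and sum: 5·1 + 8·3 + 0·-1 + 9·1 + 8·2.

54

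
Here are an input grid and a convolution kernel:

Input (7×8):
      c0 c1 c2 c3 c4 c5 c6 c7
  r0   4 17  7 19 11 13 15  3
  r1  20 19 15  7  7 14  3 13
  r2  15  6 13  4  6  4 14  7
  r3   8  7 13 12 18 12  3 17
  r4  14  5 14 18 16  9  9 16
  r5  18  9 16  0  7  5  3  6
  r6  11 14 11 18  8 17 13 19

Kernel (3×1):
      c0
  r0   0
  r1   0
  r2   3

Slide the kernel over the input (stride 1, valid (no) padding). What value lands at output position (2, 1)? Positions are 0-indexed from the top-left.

15

The receptive field on the input at this output position is [6 / 7 / 5]. Elementwise product with the kernel and sum: 5·3.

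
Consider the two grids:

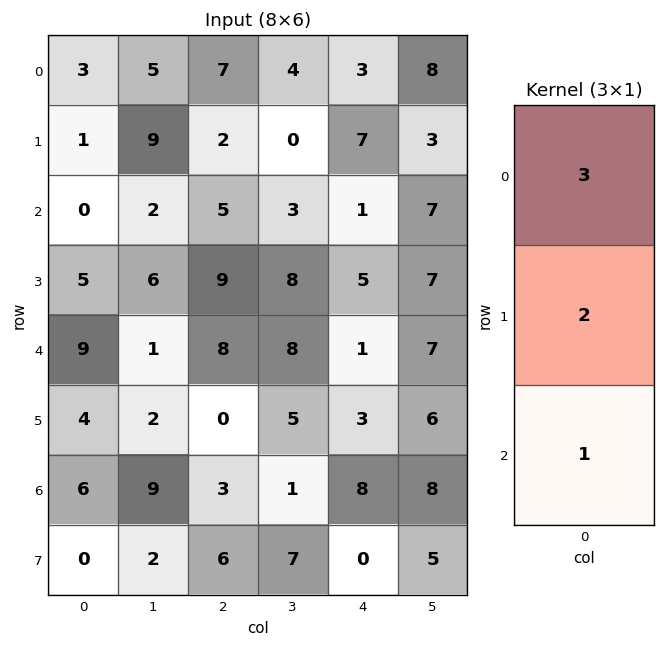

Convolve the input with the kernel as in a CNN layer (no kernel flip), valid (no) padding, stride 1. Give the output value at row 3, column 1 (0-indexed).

The receptive field on the input at this output position is [6 / 1 / 2]. Elementwise product with the kernel and sum: 6·3 + 1·2 + 2·1.

22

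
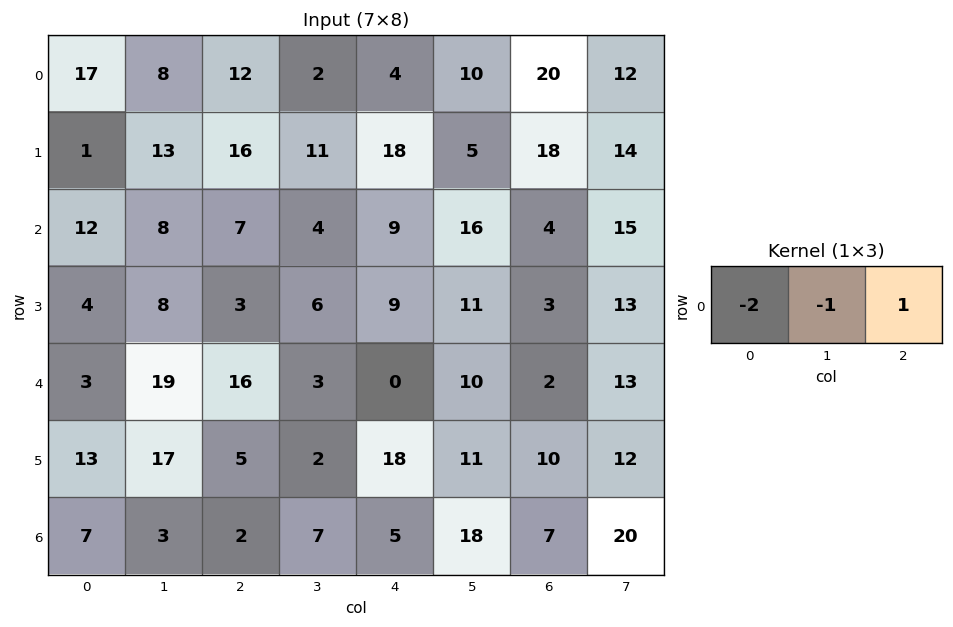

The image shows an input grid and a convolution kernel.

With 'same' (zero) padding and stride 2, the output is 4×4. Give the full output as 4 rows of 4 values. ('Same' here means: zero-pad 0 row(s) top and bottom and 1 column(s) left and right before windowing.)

Output[0,0]: The receptive field on the zero-padded input at this output position is [0 17 8]. Elementwise product with the kernel and sum: 0·-2 + 17·-1 + 8·1.

-9 -26 2 -28
-4 -19 -1 -21
16 -51 4 -9
-4 -1 -1 -23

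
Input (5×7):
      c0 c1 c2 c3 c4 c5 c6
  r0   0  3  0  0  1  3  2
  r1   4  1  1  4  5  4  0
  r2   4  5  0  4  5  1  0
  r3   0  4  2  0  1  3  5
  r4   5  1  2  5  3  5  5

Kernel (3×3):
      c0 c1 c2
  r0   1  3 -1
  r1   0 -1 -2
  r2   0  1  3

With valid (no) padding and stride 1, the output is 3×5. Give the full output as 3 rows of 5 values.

11 6 4 -5 5
11 -6 -3 18 34
18 16 19 29 15

Output[0,0]: The receptive field on the input at this output position is [0 3 0 / 4 1 1 / 4 5 0]. Elementwise product with the kernel and sum: 0·1 + 3·3 + 0·-1 + 1·-1 + 1·-2 + 5·1 + 0·3.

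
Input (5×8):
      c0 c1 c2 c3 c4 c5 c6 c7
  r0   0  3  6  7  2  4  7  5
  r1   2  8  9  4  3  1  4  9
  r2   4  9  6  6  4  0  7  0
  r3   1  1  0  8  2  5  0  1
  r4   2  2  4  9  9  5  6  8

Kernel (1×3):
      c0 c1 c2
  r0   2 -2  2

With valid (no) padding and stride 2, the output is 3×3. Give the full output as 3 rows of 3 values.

6 2 10
2 8 22
8 8 20

Output[0,0]: The receptive field on the input at this output position is [0 3 6]. Elementwise product with the kernel and sum: 0·2 + 3·-2 + 6·2.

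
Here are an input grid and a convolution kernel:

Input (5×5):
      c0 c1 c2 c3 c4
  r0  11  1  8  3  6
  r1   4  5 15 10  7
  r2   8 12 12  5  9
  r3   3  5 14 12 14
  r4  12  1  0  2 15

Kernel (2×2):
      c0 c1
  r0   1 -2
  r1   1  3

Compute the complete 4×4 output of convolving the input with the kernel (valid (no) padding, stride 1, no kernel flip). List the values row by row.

Output[0,0]: The receptive field on the input at this output position is [11 1 / 4 5]. Elementwise product with the kernel and sum: 11·1 + 1·-2 + 4·1 + 5·3.
Output[0,1]: The receptive field on the input at this output position is [1 8 / 5 15]. Elementwise product with the kernel and sum: 1·1 + 8·-2 + 5·1 + 15·3.

28 35 47 22
38 23 22 28
2 35 52 41
8 -22 -4 31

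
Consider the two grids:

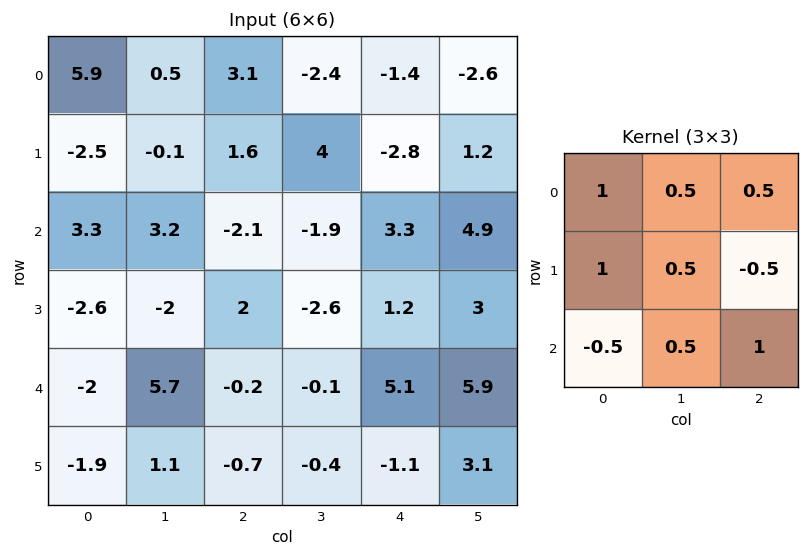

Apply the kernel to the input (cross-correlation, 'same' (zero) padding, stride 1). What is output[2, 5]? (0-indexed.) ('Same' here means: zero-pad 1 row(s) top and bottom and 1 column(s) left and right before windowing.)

4.45

The receptive field on the zero-padded input at this output position is [-2.8 1.2 0 / 3.3 4.9 0 / 1.2 3 0]. Elementwise product with the kernel and sum: -2.8·1 + 1.2·0.5 + 0·0.5 + 3.3·1 + 4.9·0.5 + 0·-0.5 + 1.2·-0.5 + 3·0.5 + 0·1.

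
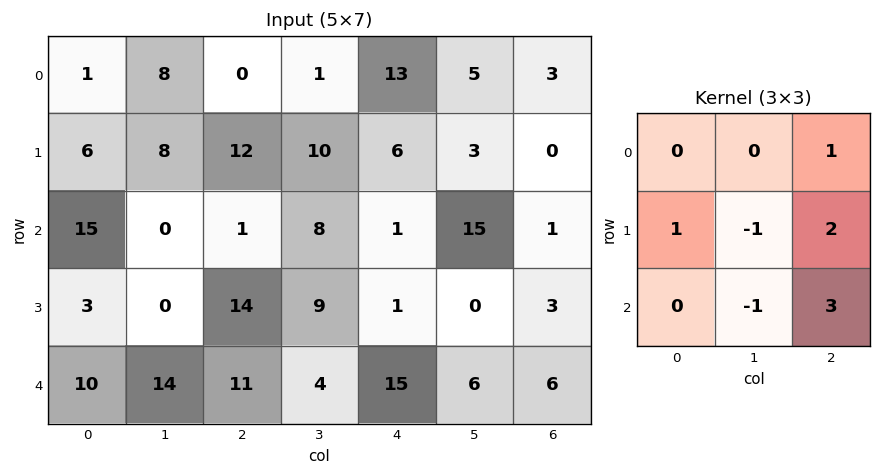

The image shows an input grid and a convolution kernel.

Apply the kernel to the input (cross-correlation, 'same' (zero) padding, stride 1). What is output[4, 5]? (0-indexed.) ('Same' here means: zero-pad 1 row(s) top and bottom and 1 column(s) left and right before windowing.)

24

The receptive field on the zero-padded input at this output position is [1 0 3 / 15 6 6 / 0 0 0]. Elementwise product with the kernel and sum: 3·1 + 15·1 + 6·-1 + 6·2 + 0·-1 + 0·3.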